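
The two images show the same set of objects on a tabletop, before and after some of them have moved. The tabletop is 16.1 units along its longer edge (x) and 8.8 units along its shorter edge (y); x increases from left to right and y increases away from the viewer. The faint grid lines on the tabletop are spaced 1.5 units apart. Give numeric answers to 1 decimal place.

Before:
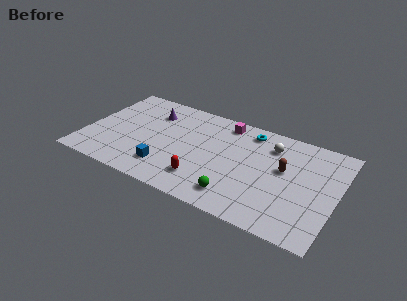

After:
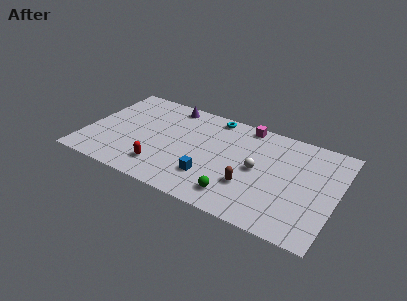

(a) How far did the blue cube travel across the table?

2.8

From (5.5, 2.0) to (8.3, 2.4), the blue cube covered √(2.8² + 0.4²) ≈ 2.8 units.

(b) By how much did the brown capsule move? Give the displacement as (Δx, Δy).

(-1.9, -2.3)

The brown capsule was at about (12.7, 5.1) and moved to about (10.8, 2.8).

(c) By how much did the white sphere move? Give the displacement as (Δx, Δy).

(-0.6, -2.4)

From the two frames, the white sphere sits at roughly (11.7, 6.8) before and (11.1, 4.4) after.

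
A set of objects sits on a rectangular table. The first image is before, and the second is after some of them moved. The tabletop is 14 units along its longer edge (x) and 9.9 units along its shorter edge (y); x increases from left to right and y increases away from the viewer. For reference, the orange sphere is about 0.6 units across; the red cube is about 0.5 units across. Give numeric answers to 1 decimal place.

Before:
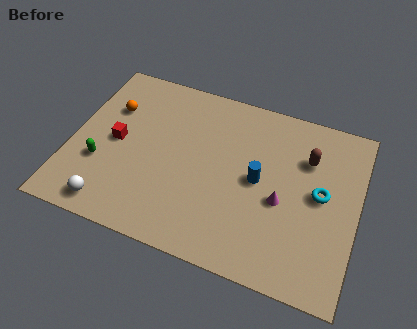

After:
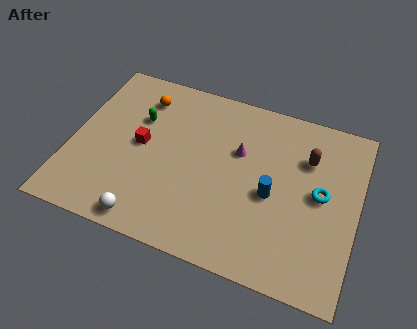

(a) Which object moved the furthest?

the green capsule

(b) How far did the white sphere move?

1.8

From (2.4, 1.2) to (4.2, 1.0), the white sphere covered √(1.8² + 0.2²) ≈ 1.8 units.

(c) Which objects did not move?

the brown capsule and the cyan torus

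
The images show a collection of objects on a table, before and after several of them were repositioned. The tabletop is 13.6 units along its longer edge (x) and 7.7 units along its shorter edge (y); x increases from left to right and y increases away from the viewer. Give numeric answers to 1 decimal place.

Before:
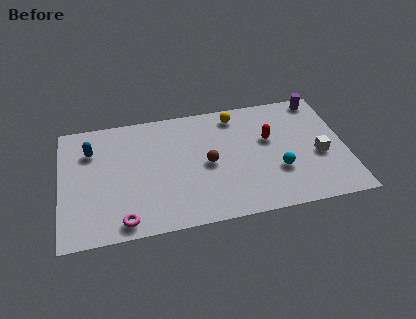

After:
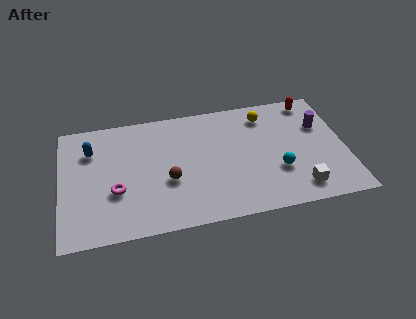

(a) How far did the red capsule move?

3.0

The red capsule moved from about (10.0, 4.7) to (12.2, 6.8), a distance of √(2.2² + 2.1²) ≈ 3.0.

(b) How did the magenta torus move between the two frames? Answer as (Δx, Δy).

(-0.3, 1.9)

From the two frames, the magenta torus sits at roughly (2.9, 0.9) before and (2.6, 2.8) after.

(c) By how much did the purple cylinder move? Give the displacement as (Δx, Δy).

(-0.1, -1.8)

From the two frames, the purple cylinder sits at roughly (12.6, 6.9) before and (12.5, 5.1) after.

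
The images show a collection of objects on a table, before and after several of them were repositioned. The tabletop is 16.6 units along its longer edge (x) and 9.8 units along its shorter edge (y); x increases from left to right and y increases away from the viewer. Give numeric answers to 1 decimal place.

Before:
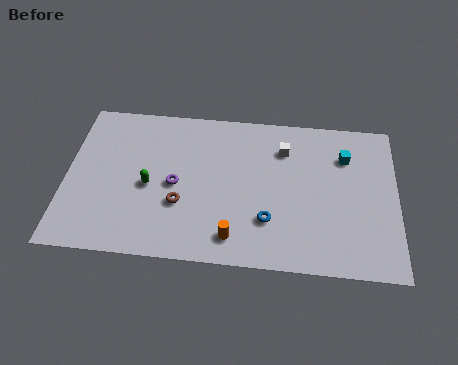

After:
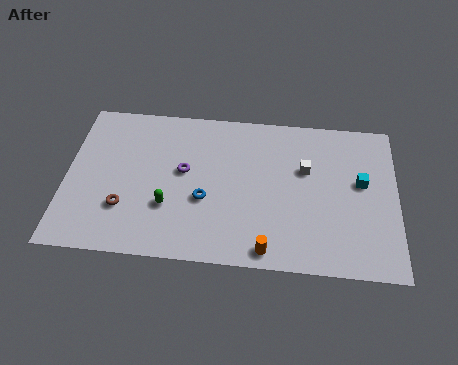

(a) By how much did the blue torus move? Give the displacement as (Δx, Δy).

(-3.2, 1.0)

From the two frames, the blue torus sits at roughly (10.2, 2.8) before and (7.0, 3.8) after.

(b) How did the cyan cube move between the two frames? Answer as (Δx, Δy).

(0.8, -1.6)

From the two frames, the cyan cube sits at roughly (14.0, 7.2) before and (14.8, 5.6) after.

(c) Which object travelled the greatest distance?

the blue torus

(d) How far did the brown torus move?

2.8

The brown torus moved from about (5.8, 3.4) to (3.0, 2.9), a distance of √(2.8² + 0.5²) ≈ 2.8.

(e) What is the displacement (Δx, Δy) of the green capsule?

(1.0, -1.2)

The green capsule was at about (4.2, 4.4) and moved to about (5.2, 3.2).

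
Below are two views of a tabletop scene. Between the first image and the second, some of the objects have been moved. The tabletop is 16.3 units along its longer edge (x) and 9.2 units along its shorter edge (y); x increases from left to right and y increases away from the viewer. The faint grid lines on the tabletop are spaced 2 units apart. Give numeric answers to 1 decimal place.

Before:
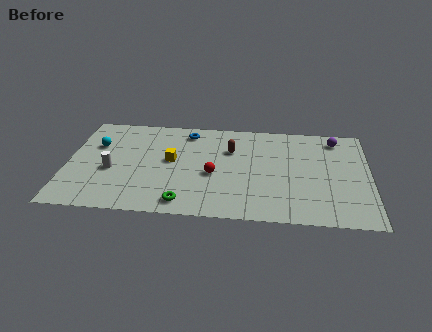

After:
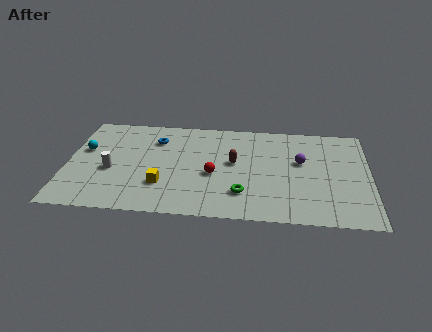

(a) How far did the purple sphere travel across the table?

3.0

From (14.5, 7.8) to (12.6, 5.5), the purple sphere covered √(1.9² + 2.3²) ≈ 3.0 units.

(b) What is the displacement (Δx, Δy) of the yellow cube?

(-0.4, -2.3)

The yellow cube was at about (5.6, 5.0) and moved to about (5.2, 2.7).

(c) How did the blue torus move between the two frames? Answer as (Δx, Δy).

(-1.7, -0.9)

From the two frames, the blue torus sits at roughly (6.4, 7.8) before and (4.7, 6.9) after.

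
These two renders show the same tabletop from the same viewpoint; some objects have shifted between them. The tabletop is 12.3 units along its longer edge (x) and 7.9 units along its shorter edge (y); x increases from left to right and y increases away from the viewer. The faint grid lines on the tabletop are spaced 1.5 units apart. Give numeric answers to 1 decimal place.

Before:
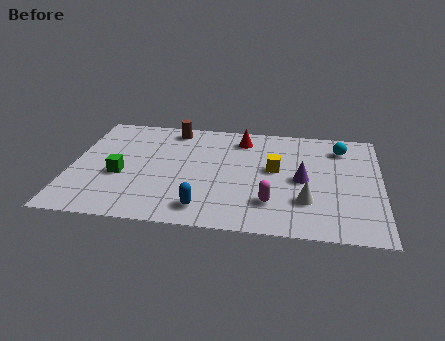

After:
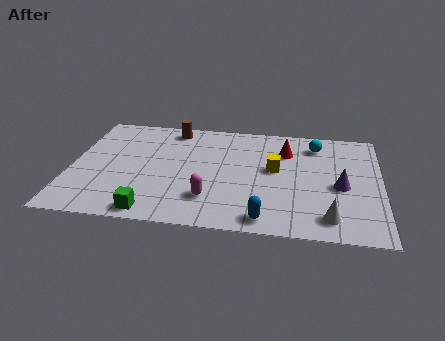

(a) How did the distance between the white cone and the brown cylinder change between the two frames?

+1.3

They were about 7.2 units apart before and 8.5 after — 1.3 units further apart.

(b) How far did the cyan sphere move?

1.0

From (10.7, 6.3) to (9.7, 6.4), the cyan sphere covered √(1.0² + 0.1²) ≈ 1.0 units.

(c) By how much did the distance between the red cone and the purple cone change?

-0.5

They were about 3.7 units apart before and 3.2 after — 0.5 units closer together.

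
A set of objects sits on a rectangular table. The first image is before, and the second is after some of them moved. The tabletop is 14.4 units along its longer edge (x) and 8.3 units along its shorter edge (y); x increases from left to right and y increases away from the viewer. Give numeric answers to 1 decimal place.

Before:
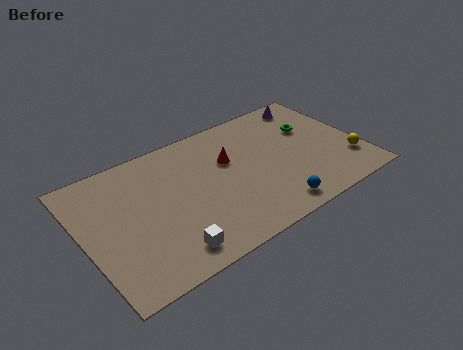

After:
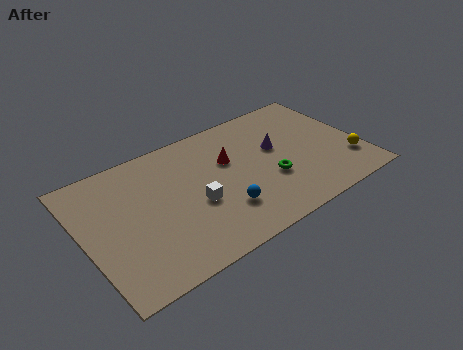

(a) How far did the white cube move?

2.8

From (3.8, 1.3) to (5.6, 3.4), the white cube covered √(1.8² + 2.1²) ≈ 2.8 units.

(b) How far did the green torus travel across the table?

3.6

From (12.2, 5.4) to (9.5, 3.0), the green torus covered √(2.7² + 2.4²) ≈ 3.6 units.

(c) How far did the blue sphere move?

2.7

From (9.2, 1.1) to (6.8, 2.3), the blue sphere covered √(2.4² + 1.2²) ≈ 2.7 units.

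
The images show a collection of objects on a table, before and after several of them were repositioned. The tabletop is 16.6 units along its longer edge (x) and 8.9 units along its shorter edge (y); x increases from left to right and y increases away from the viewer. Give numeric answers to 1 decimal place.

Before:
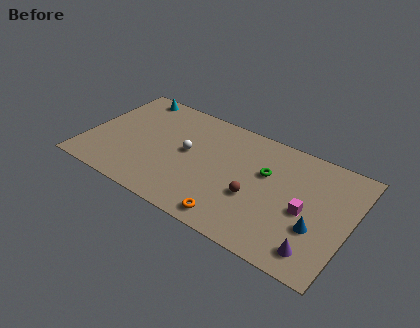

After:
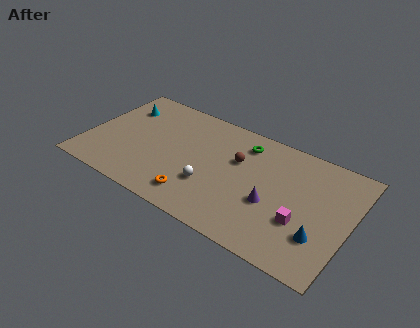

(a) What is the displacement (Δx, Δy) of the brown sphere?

(-1.4, 2.3)

The brown sphere was at about (10.8, 3.4) and moved to about (9.4, 5.7).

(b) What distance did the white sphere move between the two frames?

2.6

The white sphere was near (6.3, 4.8) before and (8.1, 2.9) after, so it travelled √(1.8² + 1.9²) ≈ 2.6 units.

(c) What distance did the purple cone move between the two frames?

3.6

The purple cone moved from about (14.9, 1.5) to (11.9, 3.5), a distance of √(3.0² + 2.0²) ≈ 3.6.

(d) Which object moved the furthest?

the purple cone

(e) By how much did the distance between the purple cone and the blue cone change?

+1.6

The distance was about 1.6 in the first image and 3.2 in the second, so they moved 1.6 units further apart.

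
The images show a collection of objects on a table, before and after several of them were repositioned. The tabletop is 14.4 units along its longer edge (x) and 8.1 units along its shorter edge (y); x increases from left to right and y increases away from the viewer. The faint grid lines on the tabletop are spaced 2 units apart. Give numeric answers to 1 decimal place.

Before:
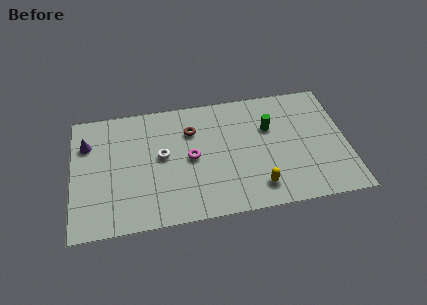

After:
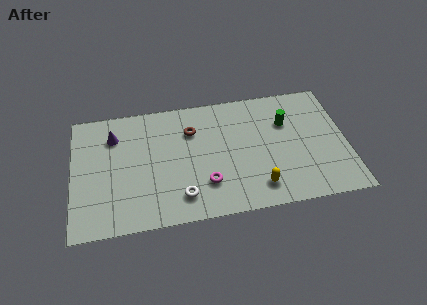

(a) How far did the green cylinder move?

0.9

The green cylinder was near (10.4, 5.3) before and (11.3, 5.5) after, so it travelled √(0.9² + 0.2²) ≈ 0.9 units.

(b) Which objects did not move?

the yellow capsule and the brown torus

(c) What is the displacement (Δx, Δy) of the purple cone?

(1.4, 0.3)

The purple cone was at about (0.8, 5.8) and moved to about (2.2, 6.1).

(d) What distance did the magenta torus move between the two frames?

1.9

From (6.2, 4.0) to (6.9, 2.2), the magenta torus covered √(0.7² + 1.8²) ≈ 1.9 units.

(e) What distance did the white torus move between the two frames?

2.9

From (4.7, 4.4) to (5.6, 1.6), the white torus covered √(0.9² + 2.8²) ≈ 2.9 units.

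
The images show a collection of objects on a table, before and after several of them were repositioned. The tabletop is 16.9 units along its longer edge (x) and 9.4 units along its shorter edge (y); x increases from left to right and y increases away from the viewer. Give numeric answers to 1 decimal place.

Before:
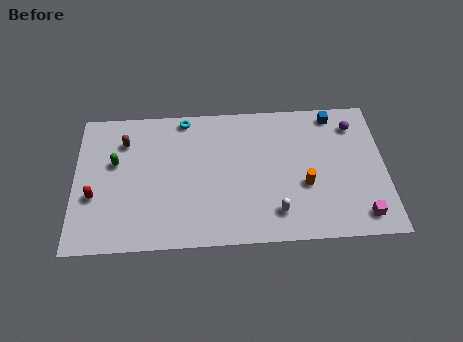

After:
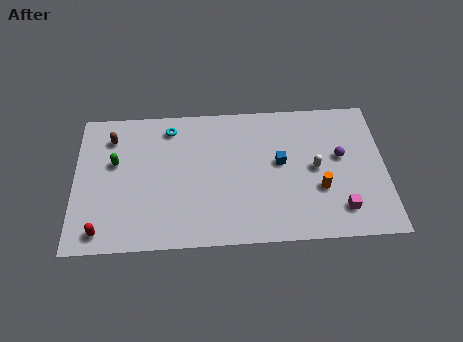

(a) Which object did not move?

the green capsule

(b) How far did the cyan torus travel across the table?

1.0

The cyan torus moved from about (6.0, 8.5) to (5.2, 7.9), a distance of √(0.8² + 0.6²) ≈ 1.0.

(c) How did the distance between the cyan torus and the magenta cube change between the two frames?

-0.9

Before: roughly 11.9 units apart; after: 11.0. That's 0.9 units closer together.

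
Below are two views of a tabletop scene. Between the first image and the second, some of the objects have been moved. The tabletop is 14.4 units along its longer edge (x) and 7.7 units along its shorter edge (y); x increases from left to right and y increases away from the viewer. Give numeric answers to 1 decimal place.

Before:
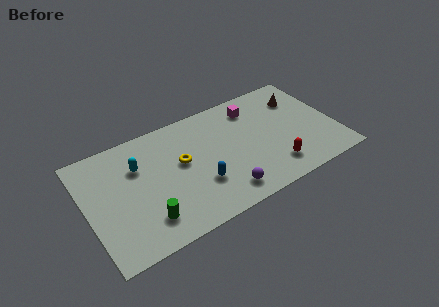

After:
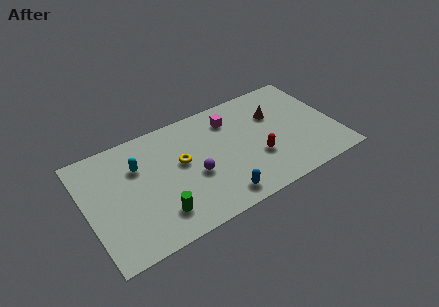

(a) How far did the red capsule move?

1.4

The red capsule moved from about (10.5, 1.6) to (9.7, 2.7), a distance of √(0.8² + 1.1²) ≈ 1.4.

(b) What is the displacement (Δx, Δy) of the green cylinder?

(0.7, 0.0)

From the two frames, the green cylinder sits at roughly (3.1, 1.7) before and (3.8, 1.7) after.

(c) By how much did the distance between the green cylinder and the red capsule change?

-1.4

They were about 7.4 units apart before and 6.0 after — 1.4 units closer together.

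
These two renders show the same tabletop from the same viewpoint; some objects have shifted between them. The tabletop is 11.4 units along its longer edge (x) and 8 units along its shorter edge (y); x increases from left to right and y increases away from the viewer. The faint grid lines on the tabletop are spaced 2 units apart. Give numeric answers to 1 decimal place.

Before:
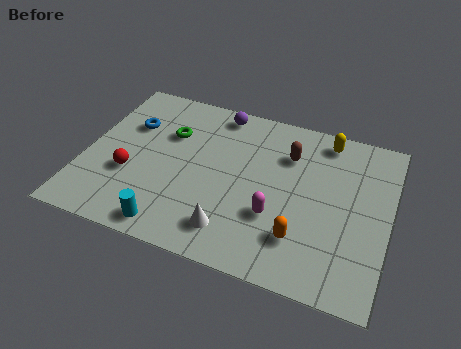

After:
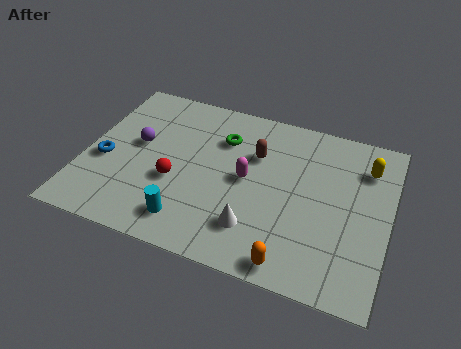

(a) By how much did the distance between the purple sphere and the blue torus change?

-2.0

Before: roughly 3.6 units apart; after: 1.6. That's 2.0 units closer together.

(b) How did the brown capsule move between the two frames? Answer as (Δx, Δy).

(-1.2, -0.4)

From the two frames, the brown capsule sits at roughly (7.5, 5.8) before and (6.3, 5.4) after.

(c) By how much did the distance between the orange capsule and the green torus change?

-0.4

The distance was about 6.3 in the first image and 5.9 in the second, so they moved 0.4 units closer together.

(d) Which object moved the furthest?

the purple sphere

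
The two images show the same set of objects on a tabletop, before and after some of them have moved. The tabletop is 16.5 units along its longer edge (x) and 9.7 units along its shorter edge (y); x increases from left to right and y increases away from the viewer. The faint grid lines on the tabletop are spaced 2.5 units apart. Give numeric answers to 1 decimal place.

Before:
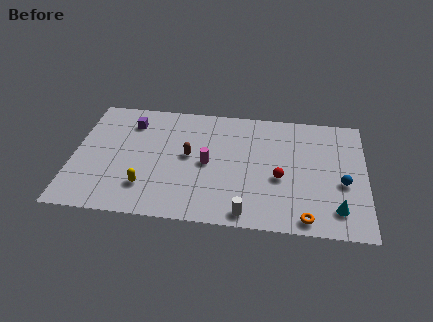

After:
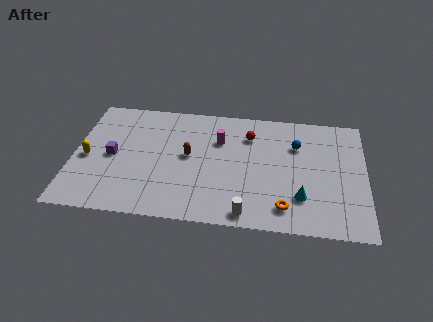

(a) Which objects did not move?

the white cylinder and the brown capsule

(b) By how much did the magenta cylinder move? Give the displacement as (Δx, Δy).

(0.6, 2.0)

From the two frames, the magenta cylinder sits at roughly (7.6, 4.7) before and (8.2, 6.7) after.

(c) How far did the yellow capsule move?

3.9

The yellow capsule was near (4.2, 2.4) before and (0.8, 4.4) after, so it travelled √(3.4² + 2.0²) ≈ 3.9 units.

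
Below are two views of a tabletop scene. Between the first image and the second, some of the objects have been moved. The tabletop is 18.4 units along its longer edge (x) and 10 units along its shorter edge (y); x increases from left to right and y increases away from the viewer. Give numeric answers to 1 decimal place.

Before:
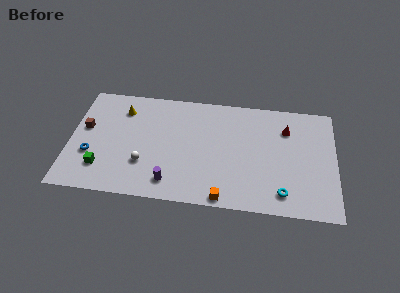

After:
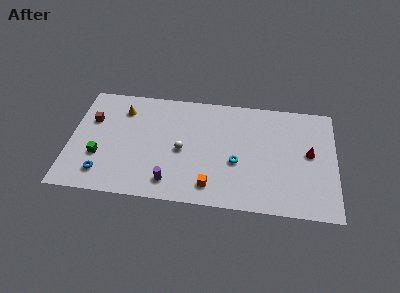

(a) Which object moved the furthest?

the cyan torus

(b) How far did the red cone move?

2.6

From (15.0, 7.4) to (16.6, 5.4), the red cone covered √(1.6² + 2.0²) ≈ 2.6 units.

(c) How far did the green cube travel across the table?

1.0

The green cube moved from about (2.3, 2.4) to (2.1, 3.4), a distance of √(0.2² + 1.0²) ≈ 1.0.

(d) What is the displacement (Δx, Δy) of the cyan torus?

(-3.2, 2.3)

The cyan torus was at about (14.8, 1.7) and moved to about (11.6, 4.0).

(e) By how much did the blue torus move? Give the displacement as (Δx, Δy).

(0.9, -1.6)

The blue torus was at about (1.5, 3.5) and moved to about (2.4, 1.9).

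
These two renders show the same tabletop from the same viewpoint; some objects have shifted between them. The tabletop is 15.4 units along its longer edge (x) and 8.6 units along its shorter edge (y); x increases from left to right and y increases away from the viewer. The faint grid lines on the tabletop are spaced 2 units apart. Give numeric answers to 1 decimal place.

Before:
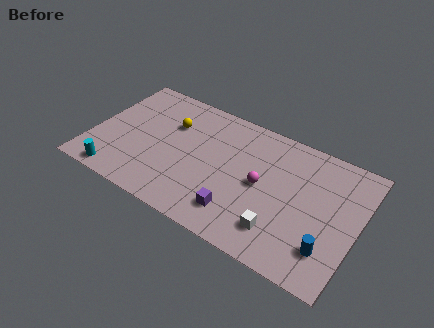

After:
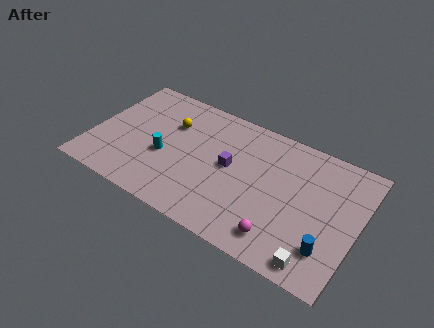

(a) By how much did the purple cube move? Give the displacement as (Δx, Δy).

(-0.9, 2.8)

From the two frames, the purple cube sits at roughly (8.9, 1.8) before and (8.0, 4.6) after.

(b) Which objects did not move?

the yellow sphere and the blue cylinder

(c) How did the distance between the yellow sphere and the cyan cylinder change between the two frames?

-3.1

Before: roughly 5.5 units apart; after: 2.4. That's 3.1 units closer together.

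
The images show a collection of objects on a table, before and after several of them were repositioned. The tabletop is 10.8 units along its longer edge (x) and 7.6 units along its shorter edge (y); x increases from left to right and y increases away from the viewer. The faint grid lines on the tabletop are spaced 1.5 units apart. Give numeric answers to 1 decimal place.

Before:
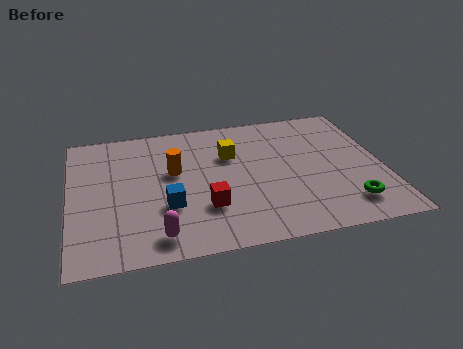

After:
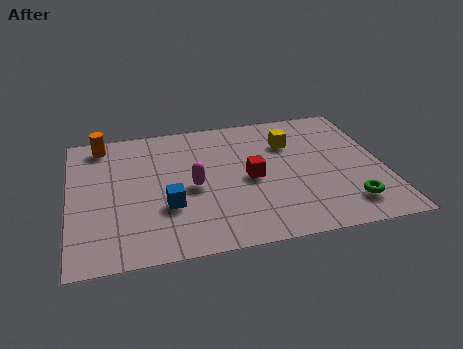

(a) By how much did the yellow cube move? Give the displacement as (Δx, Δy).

(2.1, 0.3)

From the two frames, the yellow cube sits at roughly (5.6, 5.1) before and (7.7, 5.4) after.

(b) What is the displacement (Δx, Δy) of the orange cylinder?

(-2.4, 2.1)

From the two frames, the orange cylinder sits at roughly (3.6, 4.5) before and (1.2, 6.6) after.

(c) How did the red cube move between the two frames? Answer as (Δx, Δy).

(1.6, 1.3)

From the two frames, the red cube sits at roughly (4.6, 2.3) before and (6.2, 3.6) after.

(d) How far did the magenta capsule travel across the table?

2.7

The magenta capsule was near (2.9, 1.1) before and (4.2, 3.5) after, so it travelled √(1.3² + 2.4²) ≈ 2.7 units.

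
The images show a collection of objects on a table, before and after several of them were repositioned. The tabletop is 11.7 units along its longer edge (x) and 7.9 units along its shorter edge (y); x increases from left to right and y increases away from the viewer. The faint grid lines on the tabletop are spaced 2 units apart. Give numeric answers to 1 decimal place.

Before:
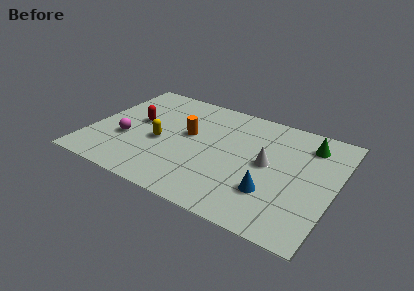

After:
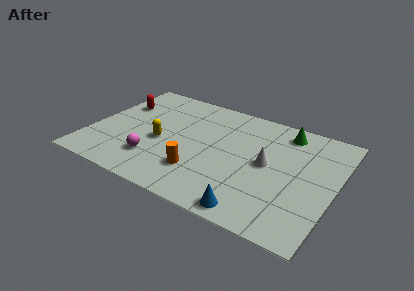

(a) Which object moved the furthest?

the orange cylinder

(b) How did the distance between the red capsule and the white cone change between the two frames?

+1.2

The distance was about 6.4 in the first image and 7.6 in the second, so they moved 1.2 units further apart.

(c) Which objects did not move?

the yellow capsule and the white cone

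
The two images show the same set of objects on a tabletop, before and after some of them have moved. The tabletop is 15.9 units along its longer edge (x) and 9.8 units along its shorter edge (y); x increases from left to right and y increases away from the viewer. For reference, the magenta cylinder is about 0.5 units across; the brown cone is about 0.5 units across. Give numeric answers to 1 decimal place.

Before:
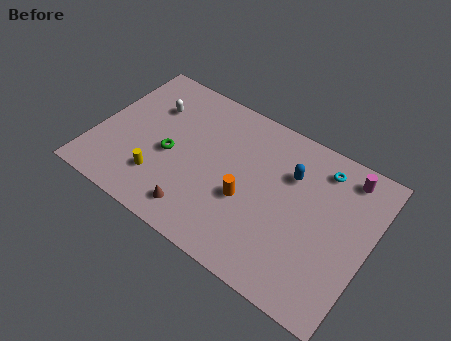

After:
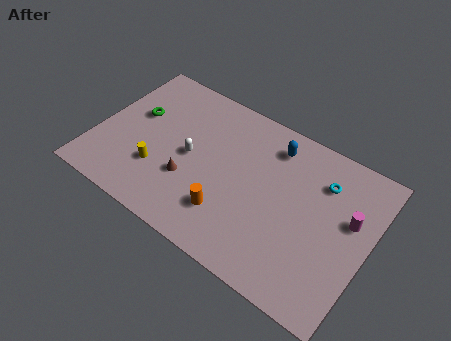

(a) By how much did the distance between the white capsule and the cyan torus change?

-2.2

The distance was about 10.0 in the first image and 7.8 in the second, so they moved 2.2 units closer together.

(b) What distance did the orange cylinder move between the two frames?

1.6

The orange cylinder was near (9.0, 3.9) before and (8.2, 2.5) after, so it travelled √(0.8² + 1.4²) ≈ 1.6 units.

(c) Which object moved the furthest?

the white capsule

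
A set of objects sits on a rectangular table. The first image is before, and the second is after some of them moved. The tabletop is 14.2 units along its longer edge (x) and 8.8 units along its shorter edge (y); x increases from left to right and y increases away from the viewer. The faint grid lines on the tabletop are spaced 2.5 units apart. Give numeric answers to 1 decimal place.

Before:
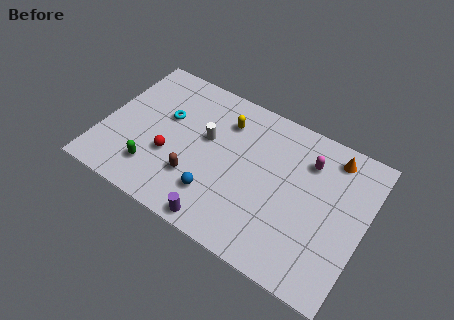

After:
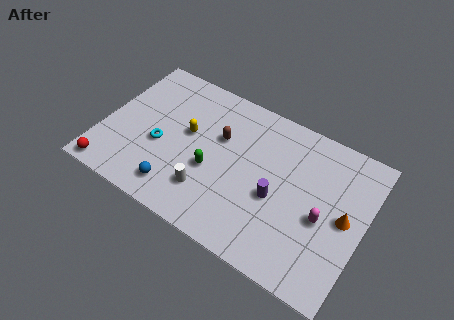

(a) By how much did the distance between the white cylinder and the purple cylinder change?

-0.8

Before: roughly 4.6 units apart; after: 3.8. That's 0.8 units closer together.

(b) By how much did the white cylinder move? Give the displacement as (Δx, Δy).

(0.6, -3.0)

The white cylinder started near (5.5, 5.2) and ended near (6.1, 2.2).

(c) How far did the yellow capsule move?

2.5

From (6.3, 6.7) to (4.5, 5.0), the yellow capsule covered √(1.8² + 1.7²) ≈ 2.5 units.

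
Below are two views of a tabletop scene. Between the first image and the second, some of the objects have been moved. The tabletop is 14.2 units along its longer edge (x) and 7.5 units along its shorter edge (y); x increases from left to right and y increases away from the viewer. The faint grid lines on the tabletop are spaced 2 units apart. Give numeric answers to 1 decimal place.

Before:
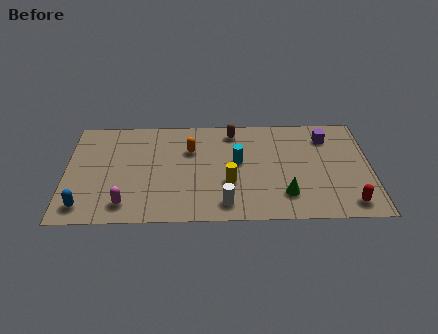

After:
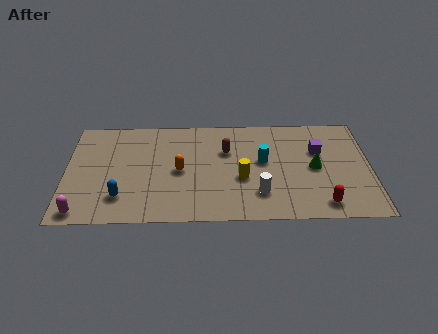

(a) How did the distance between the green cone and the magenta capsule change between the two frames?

+3.8

They were about 7.4 units apart before and 11.2 after — 3.8 units further apart.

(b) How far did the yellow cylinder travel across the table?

0.7

The yellow cylinder was near (7.6, 2.7) before and (8.2, 3.0) after, so it travelled √(0.6² + 0.3²) ≈ 0.7 units.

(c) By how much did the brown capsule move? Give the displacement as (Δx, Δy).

(-0.3, -1.4)

The brown capsule started near (7.8, 6.4) and ended near (7.5, 5.0).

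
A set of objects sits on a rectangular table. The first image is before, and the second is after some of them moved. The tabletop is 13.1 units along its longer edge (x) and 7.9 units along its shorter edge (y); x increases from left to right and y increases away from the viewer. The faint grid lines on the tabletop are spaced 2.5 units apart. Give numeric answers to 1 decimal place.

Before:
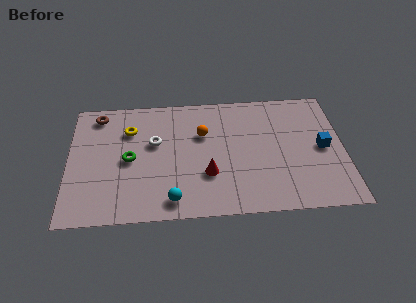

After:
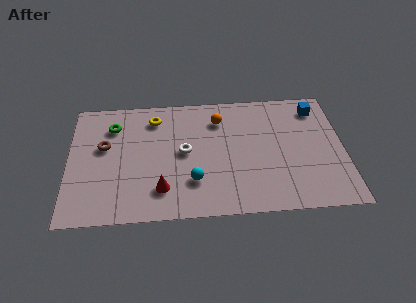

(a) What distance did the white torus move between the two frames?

1.6

The white torus moved from about (4.1, 4.8) to (5.5, 4.1), a distance of √(1.4² + 0.7²) ≈ 1.6.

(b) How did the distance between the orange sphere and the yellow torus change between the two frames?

-0.4

They were about 3.5 units apart before and 3.1 after — 0.4 units closer together.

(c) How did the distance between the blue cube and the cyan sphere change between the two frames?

-0.3

They were about 7.7 units apart before and 7.4 after — 0.3 units closer together.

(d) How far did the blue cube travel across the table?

2.6

The blue cube moved from about (12.1, 3.9) to (11.9, 6.5), a distance of √(0.2² + 2.6²) ≈ 2.6.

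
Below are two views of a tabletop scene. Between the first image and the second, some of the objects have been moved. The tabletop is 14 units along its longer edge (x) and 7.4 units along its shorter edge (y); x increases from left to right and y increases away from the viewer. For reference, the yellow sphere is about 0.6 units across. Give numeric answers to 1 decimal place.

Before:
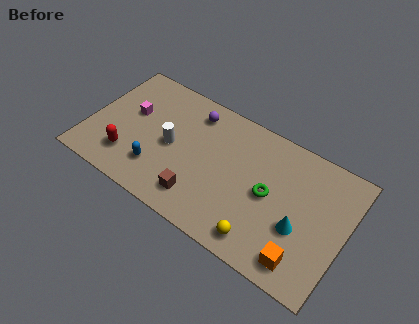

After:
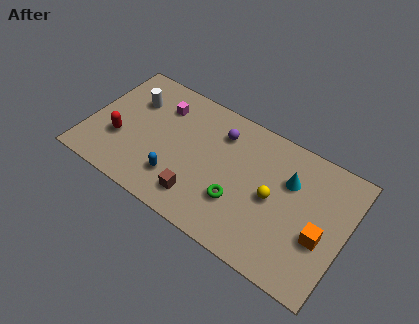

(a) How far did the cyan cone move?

2.4

The cyan cone moved from about (11.7, 2.8) to (10.8, 5.0), a distance of √(0.9² + 2.2²) ≈ 2.4.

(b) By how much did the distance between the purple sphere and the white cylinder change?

+2.2

The distance was about 2.6 in the first image and 4.8 in the second, so they moved 2.2 units further apart.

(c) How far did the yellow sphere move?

2.5

From (9.9, 1.1) to (10.1, 3.6), the yellow sphere covered √(0.2² + 2.5²) ≈ 2.5 units.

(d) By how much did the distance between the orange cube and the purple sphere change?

-1.9

The distance was about 8.4 in the first image and 6.5 in the second, so they moved 1.9 units closer together.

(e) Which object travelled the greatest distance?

the white cylinder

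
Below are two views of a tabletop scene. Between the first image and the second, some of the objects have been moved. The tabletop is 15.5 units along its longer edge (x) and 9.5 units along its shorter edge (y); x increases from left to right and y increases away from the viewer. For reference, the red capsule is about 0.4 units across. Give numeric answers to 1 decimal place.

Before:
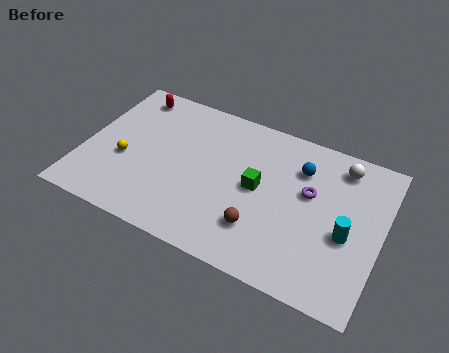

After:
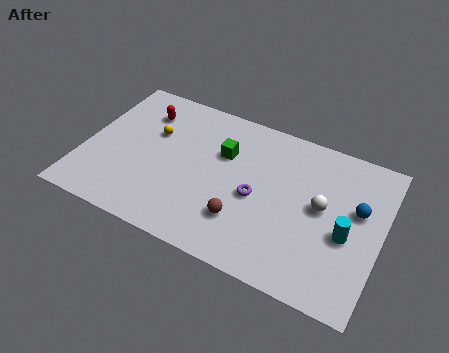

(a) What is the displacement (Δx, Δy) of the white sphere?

(-0.7, -2.9)

The white sphere was at about (13.1, 8.0) and moved to about (12.4, 5.1).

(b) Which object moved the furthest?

the blue sphere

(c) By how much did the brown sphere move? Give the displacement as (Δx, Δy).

(-0.9, 0.1)

The brown sphere was at about (9.5, 2.5) and moved to about (8.6, 2.6).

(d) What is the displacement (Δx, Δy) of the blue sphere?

(3.1, -1.3)

The blue sphere started near (11.1, 7.0) and ended near (14.2, 5.7).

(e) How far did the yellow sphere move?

2.6

From (2.2, 3.8) to (3.4, 6.1), the yellow sphere covered √(1.2² + 2.3²) ≈ 2.6 units.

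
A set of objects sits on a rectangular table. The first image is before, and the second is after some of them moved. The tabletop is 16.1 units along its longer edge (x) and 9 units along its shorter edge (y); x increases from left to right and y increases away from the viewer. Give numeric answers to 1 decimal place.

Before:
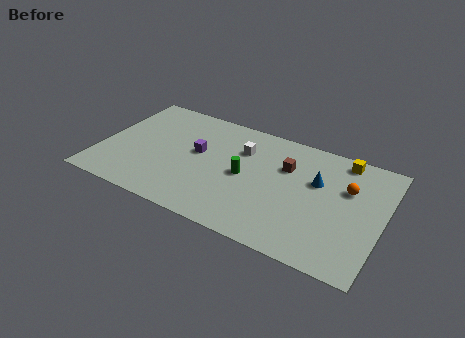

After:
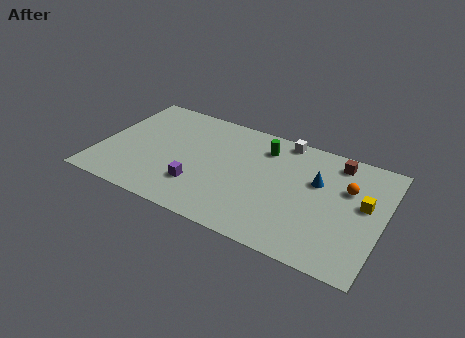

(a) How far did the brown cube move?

3.1

The brown cube moved from about (10.5, 6.1) to (13.2, 7.7), a distance of √(2.7² + 1.6²) ≈ 3.1.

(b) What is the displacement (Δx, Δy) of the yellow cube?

(1.5, -2.9)

From the two frames, the yellow cube sits at roughly (13.5, 8.0) before and (15.0, 5.1) after.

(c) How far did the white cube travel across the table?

2.8

The white cube moved from about (7.9, 6.4) to (10.1, 8.2), a distance of √(2.2² + 1.8²) ≈ 2.8.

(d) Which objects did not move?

the blue cone and the orange sphere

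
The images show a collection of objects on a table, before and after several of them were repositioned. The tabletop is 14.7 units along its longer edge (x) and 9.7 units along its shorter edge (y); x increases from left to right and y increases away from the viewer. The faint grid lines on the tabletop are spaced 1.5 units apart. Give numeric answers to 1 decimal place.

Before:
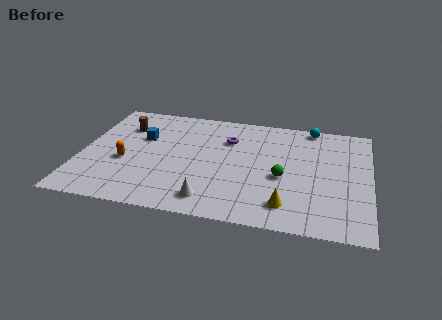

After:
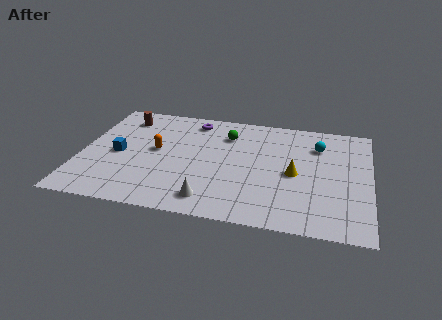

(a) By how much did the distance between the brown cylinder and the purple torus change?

-1.8

They were about 5.4 units apart before and 3.6 after — 1.8 units closer together.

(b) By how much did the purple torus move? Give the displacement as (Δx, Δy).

(-1.9, 1.4)

From the two frames, the purple torus sits at roughly (7.4, 6.9) before and (5.5, 8.3) after.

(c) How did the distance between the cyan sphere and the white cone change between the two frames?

-1.1

The distance was about 8.8 in the first image and 7.7 in the second, so they moved 1.1 units closer together.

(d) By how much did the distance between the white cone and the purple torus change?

+1.5

The distance was about 5.4 in the first image and 6.9 in the second, so they moved 1.5 units further apart.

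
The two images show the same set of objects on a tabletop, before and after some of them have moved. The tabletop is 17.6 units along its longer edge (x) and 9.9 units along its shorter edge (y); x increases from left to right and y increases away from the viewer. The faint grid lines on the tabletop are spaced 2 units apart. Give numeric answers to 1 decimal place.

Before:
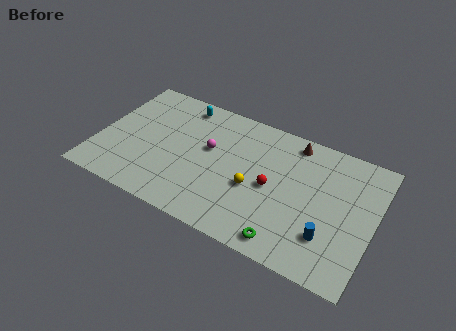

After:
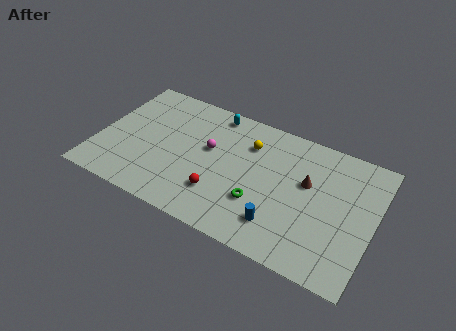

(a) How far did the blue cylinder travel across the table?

3.0

From (15.0, 2.7) to (12.0, 2.2), the blue cylinder covered √(3.0² + 0.5²) ≈ 3.0 units.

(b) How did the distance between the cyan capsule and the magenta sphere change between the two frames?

-0.6

They were about 3.6 units apart before and 3.0 after — 0.6 units closer together.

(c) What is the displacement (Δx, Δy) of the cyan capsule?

(2.1, 0.2)

The cyan capsule was at about (4.8, 8.6) and moved to about (6.9, 8.8).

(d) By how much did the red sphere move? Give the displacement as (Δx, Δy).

(-3.1, -2.0)

The red sphere started near (11.2, 4.7) and ended near (8.1, 2.7).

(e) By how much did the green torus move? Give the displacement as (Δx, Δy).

(-2.0, 2.0)

The green torus started near (12.6, 1.2) and ended near (10.6, 3.2).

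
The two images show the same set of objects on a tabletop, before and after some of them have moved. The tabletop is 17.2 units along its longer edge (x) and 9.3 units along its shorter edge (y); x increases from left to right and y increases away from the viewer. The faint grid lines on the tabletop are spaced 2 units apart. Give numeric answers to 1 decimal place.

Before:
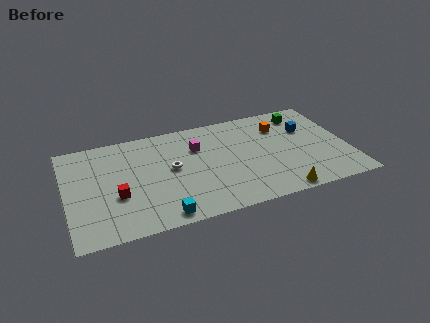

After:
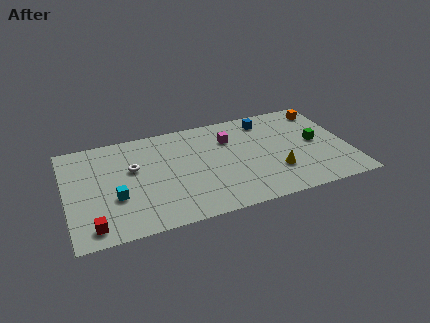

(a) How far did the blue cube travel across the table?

2.9

From (14.9, 6.2) to (12.5, 7.8), the blue cube covered √(2.4² + 1.6²) ≈ 2.9 units.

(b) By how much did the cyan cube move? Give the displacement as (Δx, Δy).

(-2.6, 2.4)

The cyan cube started near (5.5, 1.0) and ended near (2.9, 3.4).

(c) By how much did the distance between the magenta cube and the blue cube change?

-4.2

They were about 6.8 units apart before and 2.6 after — 4.2 units closer together.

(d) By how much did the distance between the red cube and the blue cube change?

+0.7

They were about 12.2 units apart before and 12.9 after — 0.7 units further apart.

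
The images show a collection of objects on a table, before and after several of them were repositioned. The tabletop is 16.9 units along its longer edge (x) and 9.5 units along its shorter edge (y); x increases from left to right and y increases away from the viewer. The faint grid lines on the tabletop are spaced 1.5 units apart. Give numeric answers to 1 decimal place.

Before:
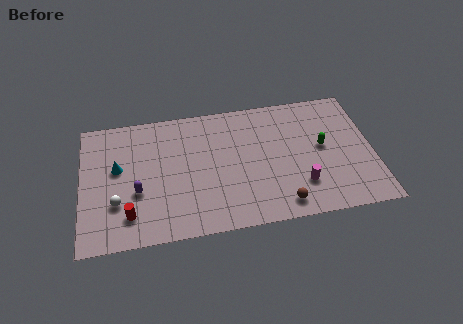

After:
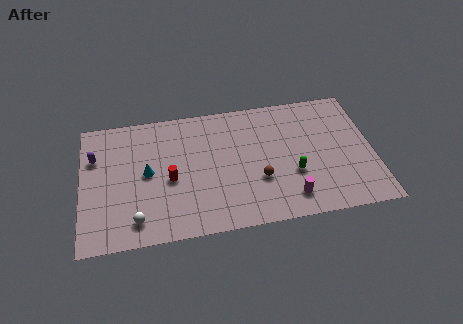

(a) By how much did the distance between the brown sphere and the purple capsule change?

+1.4

Before: roughly 8.5 units apart; after: 9.9. That's 1.4 units further apart.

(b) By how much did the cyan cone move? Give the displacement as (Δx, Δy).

(1.7, -0.6)

The cyan cone was at about (2.1, 5.5) and moved to about (3.8, 4.9).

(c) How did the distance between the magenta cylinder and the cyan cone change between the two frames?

-2.2

The distance was about 10.9 in the first image and 8.7 in the second, so they moved 2.2 units closer together.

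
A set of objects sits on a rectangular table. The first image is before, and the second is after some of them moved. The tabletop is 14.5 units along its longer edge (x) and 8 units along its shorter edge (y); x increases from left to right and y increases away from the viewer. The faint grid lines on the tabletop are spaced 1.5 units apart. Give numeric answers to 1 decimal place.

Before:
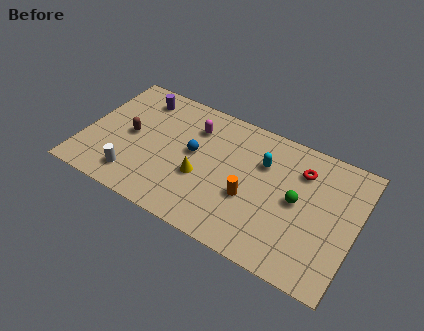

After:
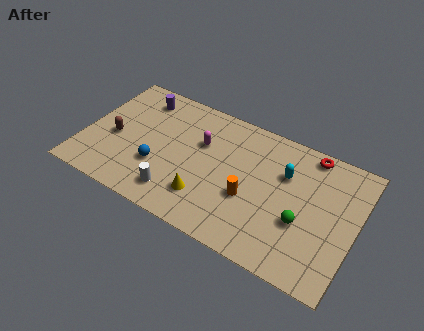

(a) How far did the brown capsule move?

0.9

From (2.4, 4.0) to (1.6, 3.5), the brown capsule covered √(0.8² + 0.5²) ≈ 0.9 units.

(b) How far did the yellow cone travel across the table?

1.2

The yellow cone was near (6.4, 3.1) before and (6.8, 2.0) after, so it travelled √(0.4² + 1.1²) ≈ 1.2 units.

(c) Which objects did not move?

the orange cylinder and the purple cylinder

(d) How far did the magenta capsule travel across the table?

0.9

The magenta capsule was near (5.6, 6.0) before and (6.1, 5.2) after, so it travelled √(0.5² + 0.8²) ≈ 0.9 units.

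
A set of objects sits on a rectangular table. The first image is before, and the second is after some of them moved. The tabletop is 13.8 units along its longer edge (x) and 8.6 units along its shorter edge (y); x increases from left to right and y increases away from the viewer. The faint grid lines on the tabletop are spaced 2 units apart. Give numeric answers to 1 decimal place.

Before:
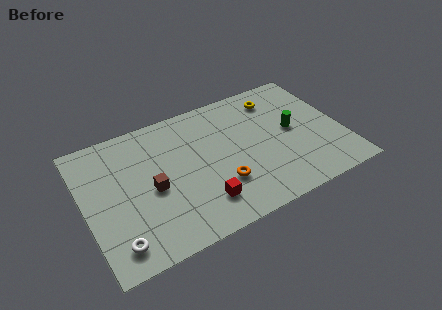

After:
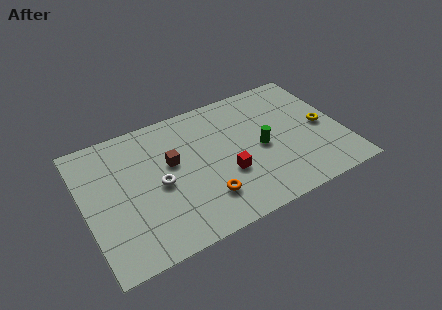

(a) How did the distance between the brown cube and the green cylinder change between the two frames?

-2.9

Before: roughly 7.7 units apart; after: 4.8. That's 2.9 units closer together.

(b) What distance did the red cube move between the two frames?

1.9

The red cube was near (5.9, 1.9) before and (7.4, 3.1) after, so it travelled √(1.5² + 1.2²) ≈ 1.9 units.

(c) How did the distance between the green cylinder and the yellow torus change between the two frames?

+0.9

The distance was about 2.5 in the first image and 3.4 in the second, so they moved 0.9 units further apart.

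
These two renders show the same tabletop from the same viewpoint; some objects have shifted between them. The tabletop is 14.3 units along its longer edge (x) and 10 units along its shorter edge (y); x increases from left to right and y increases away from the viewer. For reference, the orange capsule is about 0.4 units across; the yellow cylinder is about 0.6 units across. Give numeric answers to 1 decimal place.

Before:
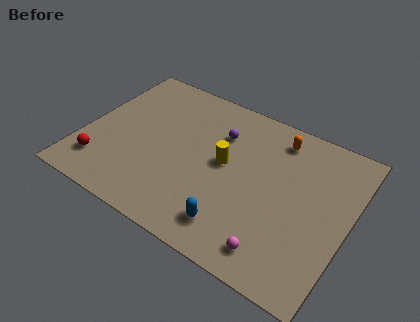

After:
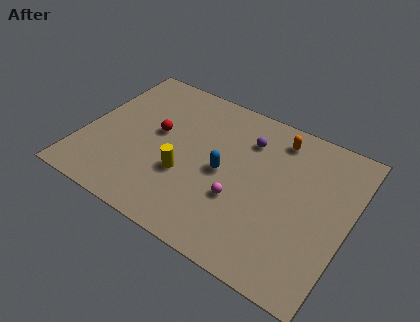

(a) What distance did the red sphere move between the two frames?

4.3

The red sphere was near (1.3, 2.1) before and (3.8, 5.6) after, so it travelled √(2.5² + 3.5²) ≈ 4.3 units.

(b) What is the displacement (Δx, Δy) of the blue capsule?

(-1.1, 3.0)

The blue capsule started near (8.7, 1.8) and ended near (7.6, 4.8).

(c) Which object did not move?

the orange capsule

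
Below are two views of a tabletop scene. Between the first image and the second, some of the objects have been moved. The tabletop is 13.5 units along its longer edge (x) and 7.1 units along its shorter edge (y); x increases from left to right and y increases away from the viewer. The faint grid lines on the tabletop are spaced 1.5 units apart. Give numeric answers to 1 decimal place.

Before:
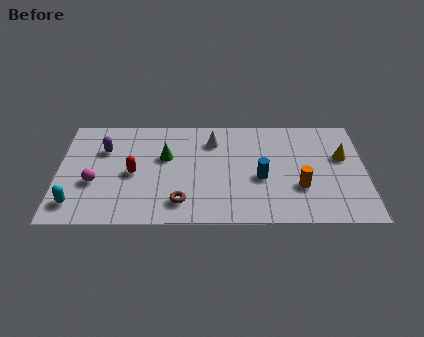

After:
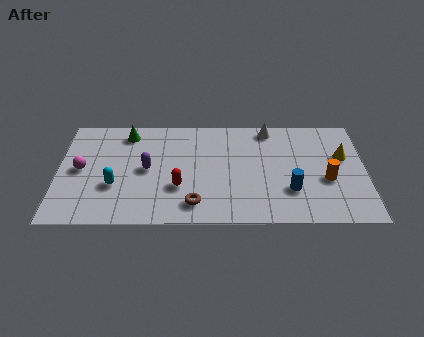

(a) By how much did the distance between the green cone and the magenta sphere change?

-0.4

They were about 3.5 units apart before and 3.1 after — 0.4 units closer together.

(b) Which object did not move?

the yellow cone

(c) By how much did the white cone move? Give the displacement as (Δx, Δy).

(2.5, 0.8)

From the two frames, the white cone sits at roughly (6.8, 5.5) before and (9.3, 6.3) after.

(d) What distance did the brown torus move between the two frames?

0.6

The brown torus moved from about (5.4, 1.4) to (6.0, 1.3), a distance of √(0.6² + 0.1²) ≈ 0.6.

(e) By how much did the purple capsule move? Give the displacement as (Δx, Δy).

(1.9, -1.3)

The purple capsule was at about (2.0, 4.9) and moved to about (3.9, 3.6).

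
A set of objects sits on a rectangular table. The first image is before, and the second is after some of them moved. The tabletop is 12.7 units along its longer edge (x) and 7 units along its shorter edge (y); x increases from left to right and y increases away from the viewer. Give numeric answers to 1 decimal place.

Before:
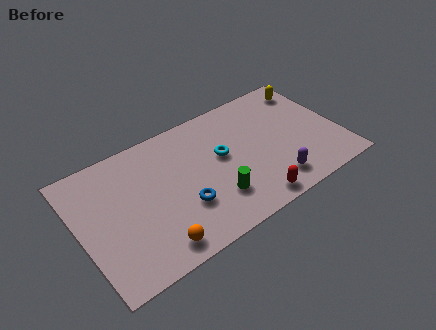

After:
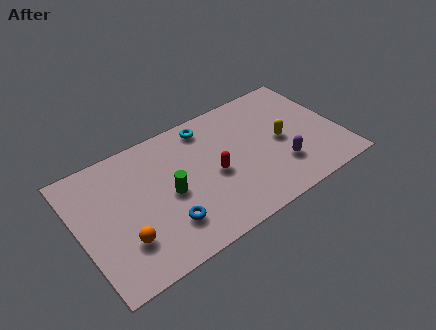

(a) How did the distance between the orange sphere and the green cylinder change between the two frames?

-0.5

Before: roughly 3.2 units apart; after: 2.7. That's 0.5 units closer together.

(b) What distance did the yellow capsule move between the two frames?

3.1

The yellow capsule was near (11.8, 5.8) before and (9.9, 3.4) after, so it travelled √(1.9² + 2.4²) ≈ 3.1 units.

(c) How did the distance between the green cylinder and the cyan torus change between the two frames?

+1.3

The distance was about 2.2 in the first image and 3.5 in the second, so they moved 1.3 units further apart.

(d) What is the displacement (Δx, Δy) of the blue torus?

(-0.9, -0.5)

From the two frames, the blue torus sits at roughly (4.8, 2.3) before and (3.9, 1.8) after.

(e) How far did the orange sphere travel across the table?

1.6

From (3.2, 1.0) to (1.9, 2.0), the orange sphere covered √(1.3² + 1.0²) ≈ 1.6 units.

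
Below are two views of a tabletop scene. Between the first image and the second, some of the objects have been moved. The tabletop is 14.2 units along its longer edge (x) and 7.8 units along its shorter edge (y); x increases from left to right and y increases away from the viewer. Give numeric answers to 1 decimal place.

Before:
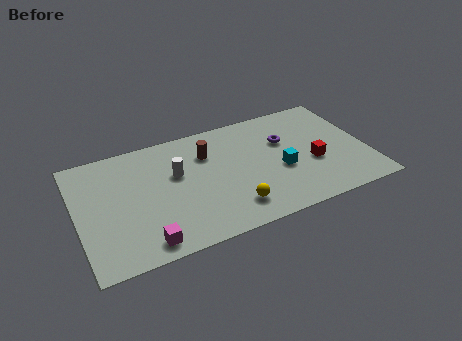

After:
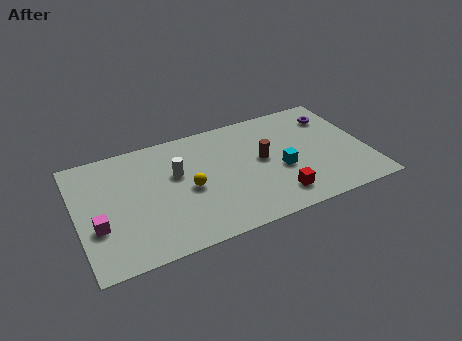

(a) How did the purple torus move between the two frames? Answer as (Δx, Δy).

(2.6, 0.9)

From the two frames, the purple torus sits at roughly (10.3, 5.1) before and (12.9, 6.0) after.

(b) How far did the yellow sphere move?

2.8

From (7.3, 1.6) to (5.4, 3.6), the yellow sphere covered √(1.9² + 2.0²) ≈ 2.8 units.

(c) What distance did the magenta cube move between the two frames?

2.8

From (3.0, 1.0) to (0.9, 2.8), the magenta cube covered √(2.1² + 1.8²) ≈ 2.8 units.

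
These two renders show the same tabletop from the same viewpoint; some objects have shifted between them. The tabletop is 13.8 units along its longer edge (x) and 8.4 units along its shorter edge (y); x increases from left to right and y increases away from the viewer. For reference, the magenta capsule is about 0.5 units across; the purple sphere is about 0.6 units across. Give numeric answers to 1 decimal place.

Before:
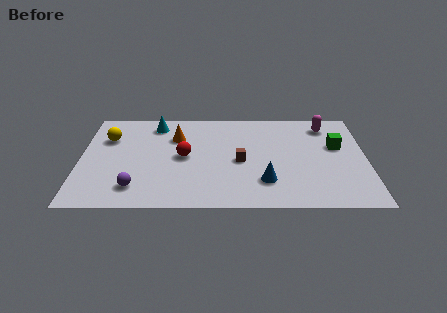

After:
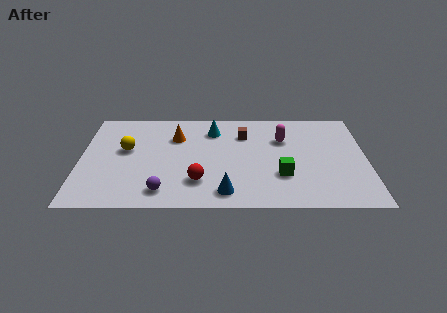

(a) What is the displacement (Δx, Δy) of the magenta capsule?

(-2.1, -1.2)

The magenta capsule started near (11.9, 7.0) and ended near (9.8, 5.8).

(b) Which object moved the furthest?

the green cube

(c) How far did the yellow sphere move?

1.3

The yellow sphere moved from about (1.3, 5.9) to (2.2, 4.9), a distance of √(0.9² + 1.0²) ≈ 1.3.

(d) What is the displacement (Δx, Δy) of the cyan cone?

(2.8, -0.5)

The cyan cone was at about (3.6, 7.1) and moved to about (6.4, 6.6).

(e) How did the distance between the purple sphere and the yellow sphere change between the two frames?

-0.5

The distance was about 4.4 in the first image and 3.9 in the second, so they moved 0.5 units closer together.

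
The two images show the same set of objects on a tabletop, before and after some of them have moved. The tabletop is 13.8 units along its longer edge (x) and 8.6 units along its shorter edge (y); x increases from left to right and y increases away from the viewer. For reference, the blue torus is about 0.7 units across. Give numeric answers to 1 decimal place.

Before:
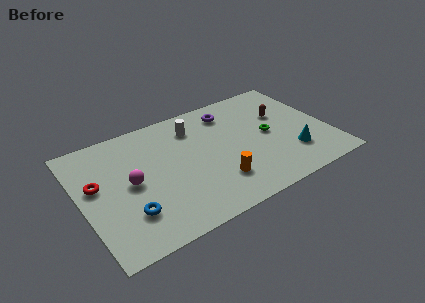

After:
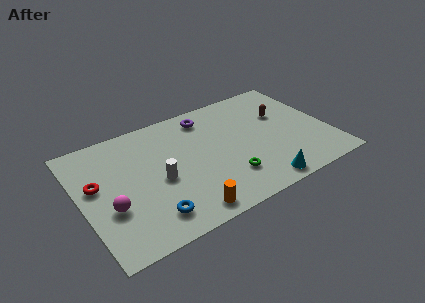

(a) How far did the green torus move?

3.4

The green torus moved from about (10.5, 4.3) to (7.8, 2.2), a distance of √(2.7² + 2.1²) ≈ 3.4.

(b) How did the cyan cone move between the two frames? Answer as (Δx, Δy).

(-2.1, -1.4)

The cyan cone started near (11.5, 2.3) and ended near (9.4, 0.9).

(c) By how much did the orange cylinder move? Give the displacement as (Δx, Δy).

(-2.0, -1.2)

From the two frames, the orange cylinder sits at roughly (7.2, 2.2) before and (5.2, 1.0) after.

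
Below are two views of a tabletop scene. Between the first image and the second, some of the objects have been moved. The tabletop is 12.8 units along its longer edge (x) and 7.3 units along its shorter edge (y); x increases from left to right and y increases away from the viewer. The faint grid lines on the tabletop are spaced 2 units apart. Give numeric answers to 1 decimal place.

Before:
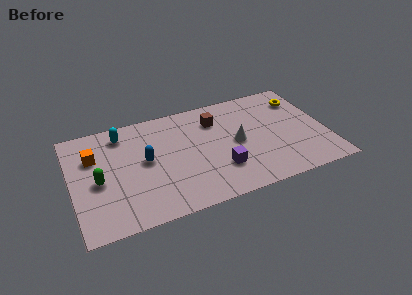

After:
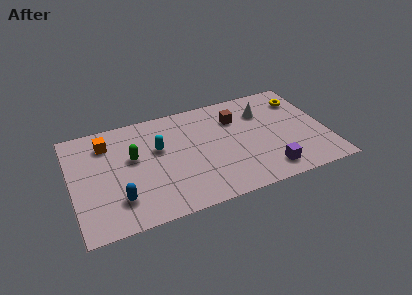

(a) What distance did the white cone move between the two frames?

2.3

The white cone moved from about (8.3, 3.6) to (9.8, 5.3), a distance of √(1.5² + 1.7²) ≈ 2.3.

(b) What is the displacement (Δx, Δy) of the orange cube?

(0.7, 0.7)

The orange cube was at about (1.2, 5.0) and moved to about (1.9, 5.7).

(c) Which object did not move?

the yellow torus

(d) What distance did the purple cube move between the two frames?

2.5

The purple cube moved from about (7.3, 2.1) to (9.6, 1.2), a distance of √(2.3² + 0.9²) ≈ 2.5.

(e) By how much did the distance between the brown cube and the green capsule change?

-1.1

Before: roughly 6.5 units apart; after: 5.4. That's 1.1 units closer together.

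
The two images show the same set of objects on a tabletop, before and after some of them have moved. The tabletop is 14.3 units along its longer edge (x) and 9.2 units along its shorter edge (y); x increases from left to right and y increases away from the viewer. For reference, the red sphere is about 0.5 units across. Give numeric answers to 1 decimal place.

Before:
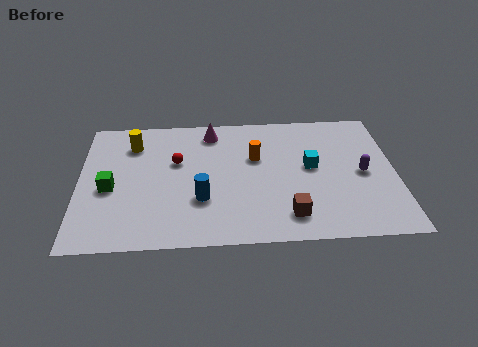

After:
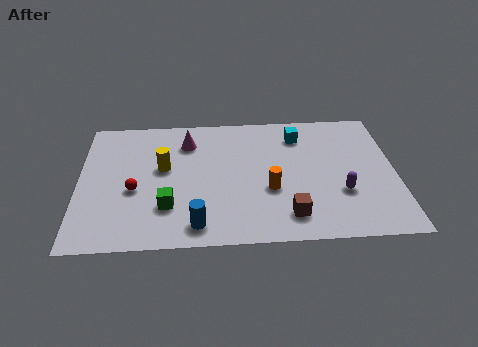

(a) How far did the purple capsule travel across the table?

1.6

The purple capsule was near (12.8, 4.4) before and (11.8, 3.1) after, so it travelled √(1.0² + 1.3²) ≈ 1.6 units.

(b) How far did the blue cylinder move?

1.7

The blue cylinder was near (5.5, 3.0) before and (5.3, 1.3) after, so it travelled √(0.2² + 1.7²) ≈ 1.7 units.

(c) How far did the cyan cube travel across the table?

2.4

The cyan cube moved from about (10.5, 5.0) to (10.0, 7.3), a distance of √(0.5² + 2.3²) ≈ 2.4.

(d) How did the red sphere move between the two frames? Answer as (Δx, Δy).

(-1.9, -1.9)

The red sphere started near (4.4, 5.7) and ended near (2.5, 3.8).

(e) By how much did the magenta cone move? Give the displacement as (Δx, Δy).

(-1.1, -0.7)

The magenta cone started near (6.0, 7.8) and ended near (4.9, 7.1).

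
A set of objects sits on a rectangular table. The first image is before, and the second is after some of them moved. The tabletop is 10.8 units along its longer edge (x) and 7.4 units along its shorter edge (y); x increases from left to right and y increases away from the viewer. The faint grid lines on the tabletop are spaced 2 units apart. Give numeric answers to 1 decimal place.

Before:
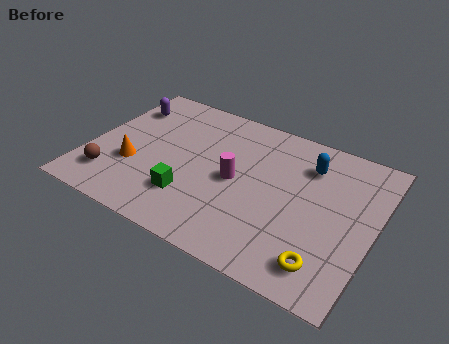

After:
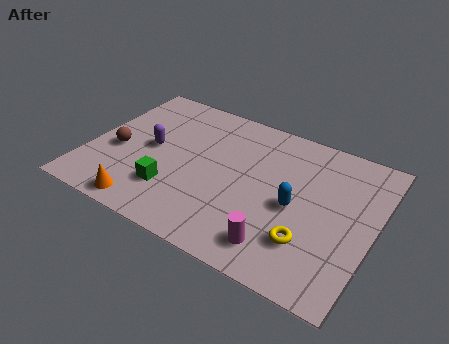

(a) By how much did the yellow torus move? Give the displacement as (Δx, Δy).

(-0.7, 0.7)

The yellow torus was at about (9.3, 1.3) and moved to about (8.6, 2.0).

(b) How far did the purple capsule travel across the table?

2.3

From (0.9, 5.6) to (2.3, 3.8), the purple capsule covered √(1.4² + 1.8²) ≈ 2.3 units.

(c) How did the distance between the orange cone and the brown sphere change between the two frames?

+1.5

The distance was about 1.2 in the first image and 2.7 in the second, so they moved 1.5 units further apart.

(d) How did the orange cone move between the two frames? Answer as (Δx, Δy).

(0.8, -1.8)

The orange cone started near (1.8, 2.6) and ended near (2.6, 0.8).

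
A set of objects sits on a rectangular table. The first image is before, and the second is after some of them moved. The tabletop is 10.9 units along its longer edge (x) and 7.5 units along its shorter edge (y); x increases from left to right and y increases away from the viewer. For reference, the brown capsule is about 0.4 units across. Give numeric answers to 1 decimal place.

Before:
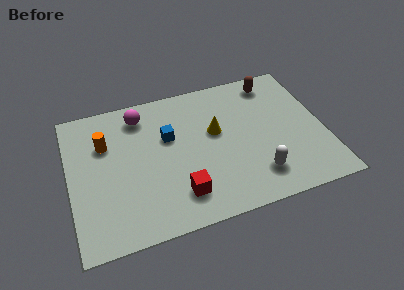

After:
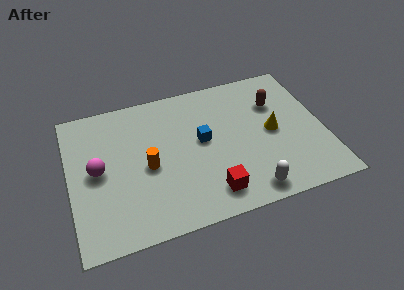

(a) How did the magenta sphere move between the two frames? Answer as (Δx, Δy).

(-2.0, -2.4)

The magenta sphere was at about (3.2, 6.2) and moved to about (1.2, 3.8).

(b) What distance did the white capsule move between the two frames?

0.8

The white capsule was near (7.8, 1.6) before and (7.4, 0.9) after, so it travelled √(0.4² + 0.7²) ≈ 0.8 units.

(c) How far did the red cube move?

1.3

The red cube moved from about (4.5, 1.6) to (5.8, 1.3), a distance of √(1.3² + 0.3²) ≈ 1.3.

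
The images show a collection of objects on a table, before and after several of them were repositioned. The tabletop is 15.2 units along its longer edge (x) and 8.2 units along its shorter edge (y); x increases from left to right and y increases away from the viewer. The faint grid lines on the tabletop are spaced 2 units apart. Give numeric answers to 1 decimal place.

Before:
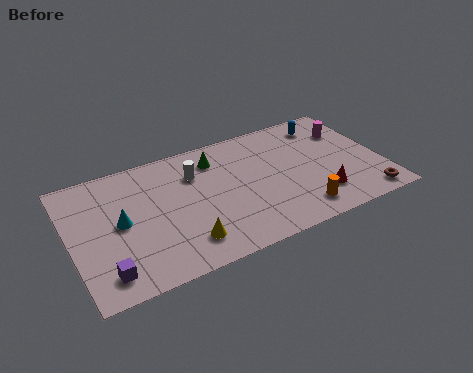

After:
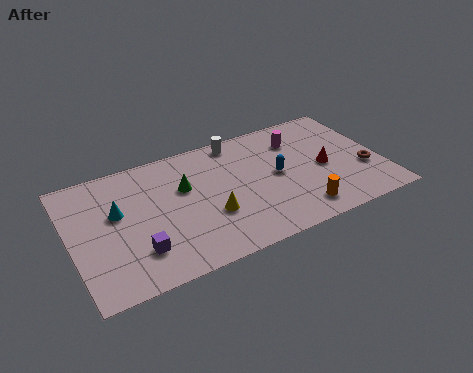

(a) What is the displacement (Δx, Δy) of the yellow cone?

(1.4, 1.2)

From the two frames, the yellow cone sits at roughly (5.2, 1.7) before and (6.6, 2.9) after.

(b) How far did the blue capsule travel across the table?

3.8

The blue capsule was near (12.9, 6.8) before and (10.1, 4.2) after, so it travelled √(2.8² + 2.6²) ≈ 3.8 units.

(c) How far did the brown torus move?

1.9

From (14.1, 1.0) to (14.3, 2.9), the brown torus covered √(0.2² + 1.9²) ≈ 1.9 units.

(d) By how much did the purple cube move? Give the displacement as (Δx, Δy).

(1.6, 0.7)

The purple cube was at about (1.4, 1.4) and moved to about (3.0, 2.1).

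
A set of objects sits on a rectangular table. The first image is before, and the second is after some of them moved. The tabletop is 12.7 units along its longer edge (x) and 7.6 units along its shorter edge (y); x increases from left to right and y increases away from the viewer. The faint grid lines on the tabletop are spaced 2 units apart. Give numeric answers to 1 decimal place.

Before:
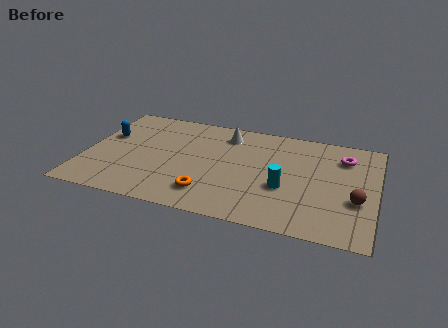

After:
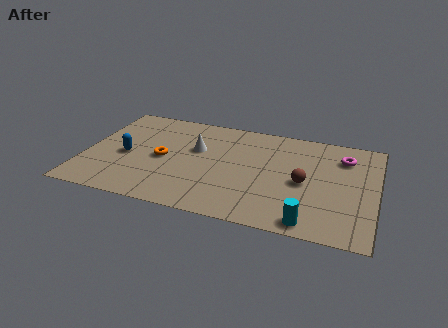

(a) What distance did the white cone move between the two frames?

1.9

The white cone was near (6.0, 6.2) before and (4.8, 4.7) after, so it travelled √(1.2² + 1.5²) ≈ 1.9 units.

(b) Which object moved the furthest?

the orange torus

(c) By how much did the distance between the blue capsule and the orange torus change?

-4.1

The distance was about 5.7 in the first image and 1.6 in the second, so they moved 4.1 units closer together.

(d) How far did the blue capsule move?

1.6

The blue capsule moved from about (0.8, 4.7) to (1.8, 3.4), a distance of √(1.0² + 1.3²) ≈ 1.6.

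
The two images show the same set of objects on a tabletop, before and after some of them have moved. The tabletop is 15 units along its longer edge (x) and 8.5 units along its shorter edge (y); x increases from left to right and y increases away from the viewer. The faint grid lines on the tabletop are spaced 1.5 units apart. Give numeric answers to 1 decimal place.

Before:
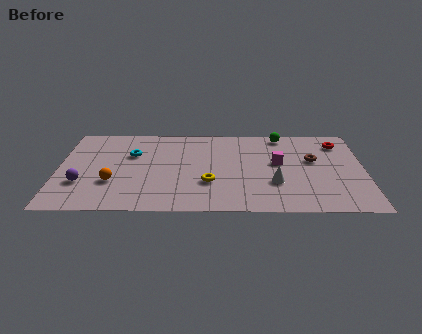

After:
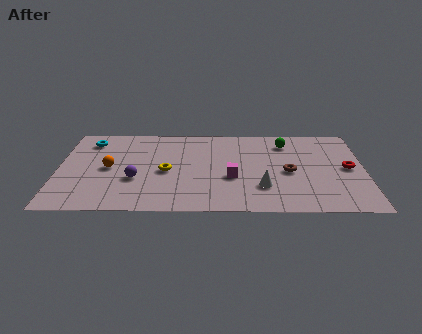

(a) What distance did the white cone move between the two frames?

0.7

The white cone moved from about (10.6, 2.8) to (10.0, 2.4), a distance of √(0.6² + 0.4²) ≈ 0.7.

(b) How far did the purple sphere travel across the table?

2.6

From (1.2, 2.7) to (3.8, 3.1), the purple sphere covered √(2.6² + 0.4²) ≈ 2.6 units.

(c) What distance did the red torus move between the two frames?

2.5

From (13.8, 6.8) to (14.2, 4.3), the red torus covered √(0.4² + 2.5²) ≈ 2.5 units.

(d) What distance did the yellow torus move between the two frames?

2.4

The yellow torus was near (7.4, 2.8) before and (5.3, 3.9) after, so it travelled √(2.1² + 1.1²) ≈ 2.4 units.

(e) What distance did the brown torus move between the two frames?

1.7

The brown torus moved from about (12.5, 5.1) to (11.3, 3.9), a distance of √(1.2² + 1.2²) ≈ 1.7.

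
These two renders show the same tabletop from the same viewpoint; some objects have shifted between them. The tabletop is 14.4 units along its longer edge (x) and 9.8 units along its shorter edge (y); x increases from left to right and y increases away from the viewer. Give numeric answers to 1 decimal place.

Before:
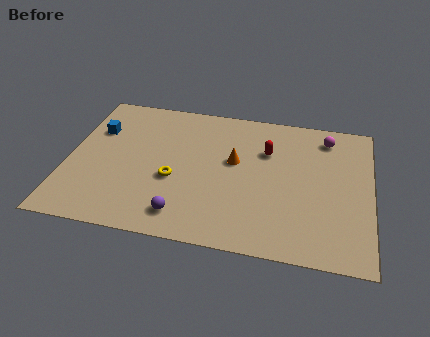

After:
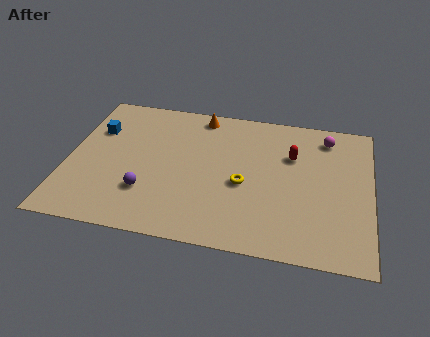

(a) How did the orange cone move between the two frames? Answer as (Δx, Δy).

(-1.8, 3.0)

From the two frames, the orange cone sits at roughly (7.9, 5.7) before and (6.1, 8.7) after.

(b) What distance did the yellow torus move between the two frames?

3.3

The yellow torus moved from about (5.1, 3.9) to (8.4, 4.2), a distance of √(3.3² + 0.3²) ≈ 3.3.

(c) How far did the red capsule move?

1.2

The red capsule was near (9.4, 6.7) before and (10.6, 6.6) after, so it travelled √(1.2² + 0.1²) ≈ 1.2 units.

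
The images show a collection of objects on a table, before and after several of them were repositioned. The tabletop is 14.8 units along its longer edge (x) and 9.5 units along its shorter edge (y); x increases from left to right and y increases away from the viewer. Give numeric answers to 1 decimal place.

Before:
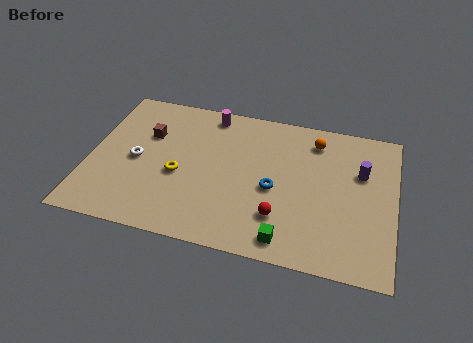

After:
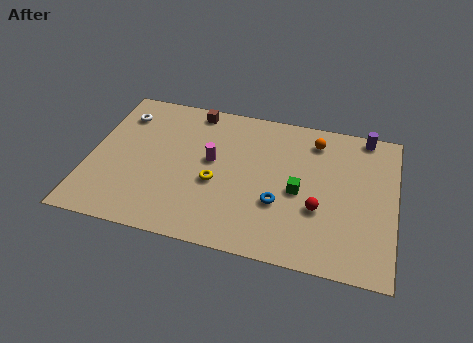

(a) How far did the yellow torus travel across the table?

1.8

The yellow torus was near (4.4, 4.0) before and (6.2, 3.9) after, so it travelled √(1.8² + 0.1²) ≈ 1.8 units.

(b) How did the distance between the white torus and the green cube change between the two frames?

+1.2

Before: roughly 8.2 units apart; after: 9.4. That's 1.2 units further apart.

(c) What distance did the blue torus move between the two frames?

0.9

The blue torus was near (9.0, 4.2) before and (9.3, 3.3) after, so it travelled √(0.3² + 0.9²) ≈ 0.9 units.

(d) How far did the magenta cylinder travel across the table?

3.1

From (5.6, 8.4) to (5.9, 5.3), the magenta cylinder covered √(0.3² + 3.1²) ≈ 3.1 units.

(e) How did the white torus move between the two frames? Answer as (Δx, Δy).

(-1.0, 2.9)

From the two frames, the white torus sits at roughly (2.3, 4.5) before and (1.3, 7.4) after.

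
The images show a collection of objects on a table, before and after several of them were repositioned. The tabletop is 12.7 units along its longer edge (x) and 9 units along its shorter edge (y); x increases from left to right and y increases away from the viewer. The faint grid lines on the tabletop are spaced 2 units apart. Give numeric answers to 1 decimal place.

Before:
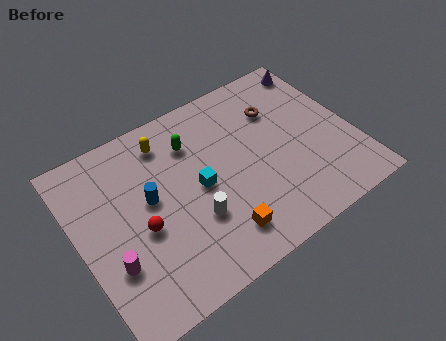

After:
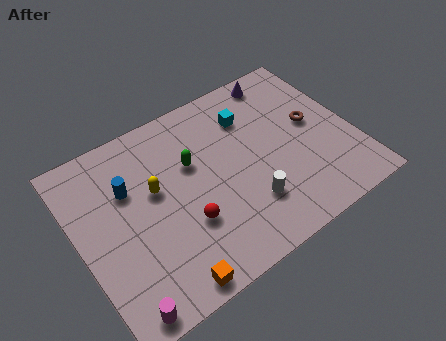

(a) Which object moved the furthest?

the cyan cube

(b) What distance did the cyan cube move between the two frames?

3.6

The cyan cube was near (5.5, 4.4) before and (8.3, 6.7) after, so it travelled √(2.8² + 2.3²) ≈ 3.6 units.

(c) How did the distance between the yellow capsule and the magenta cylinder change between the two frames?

-0.5

Before: roughly 5.6 units apart; after: 5.1. That's 0.5 units closer together.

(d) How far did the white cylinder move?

2.5

The white cylinder was near (5.0, 3.0) before and (7.4, 2.4) after, so it travelled √(2.4² + 0.6²) ≈ 2.5 units.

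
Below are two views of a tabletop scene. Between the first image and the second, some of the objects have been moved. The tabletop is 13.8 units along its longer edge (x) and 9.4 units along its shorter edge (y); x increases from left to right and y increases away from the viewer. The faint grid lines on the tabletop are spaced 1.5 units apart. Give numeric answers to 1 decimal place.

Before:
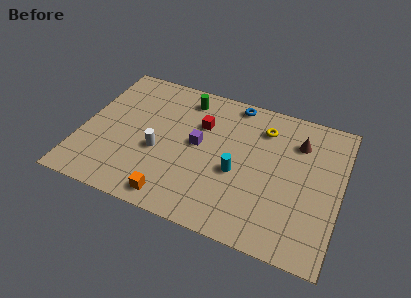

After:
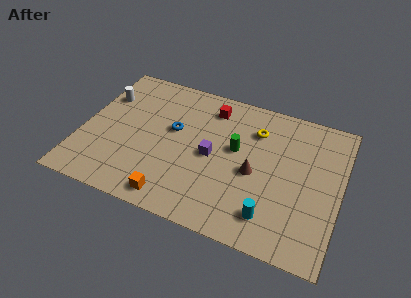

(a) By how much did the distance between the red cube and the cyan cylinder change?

+3.7

They were about 3.3 units apart before and 7.0 after — 3.7 units further apart.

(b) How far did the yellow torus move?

0.5

The yellow torus moved from about (9.5, 7.3) to (9.1, 7.0), a distance of √(0.4² + 0.3²) ≈ 0.5.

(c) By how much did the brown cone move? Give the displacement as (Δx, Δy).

(-2.1, -2.8)

From the two frames, the brown cone sits at roughly (11.4, 7.0) before and (9.3, 4.2) after.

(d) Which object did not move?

the orange cube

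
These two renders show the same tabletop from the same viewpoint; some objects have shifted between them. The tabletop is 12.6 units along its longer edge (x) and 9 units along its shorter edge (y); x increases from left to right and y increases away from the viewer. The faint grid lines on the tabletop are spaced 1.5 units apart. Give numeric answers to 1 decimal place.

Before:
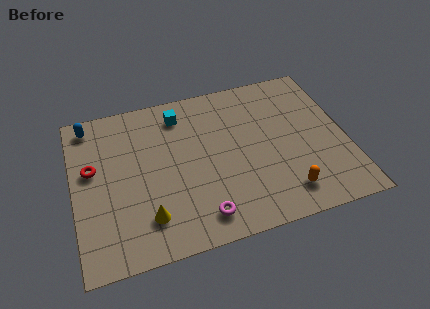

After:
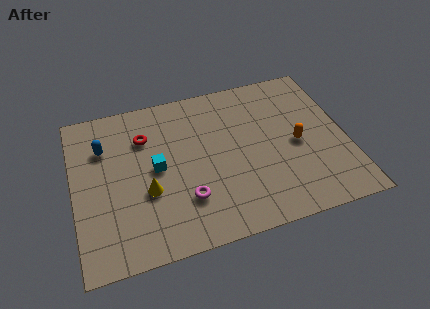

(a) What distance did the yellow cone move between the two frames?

1.4

From (3.2, 2.0) to (3.3, 3.4), the yellow cone covered √(0.1² + 1.4²) ≈ 1.4 units.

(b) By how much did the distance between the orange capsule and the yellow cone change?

+0.7

They were about 6.3 units apart before and 7.0 after — 0.7 units further apart.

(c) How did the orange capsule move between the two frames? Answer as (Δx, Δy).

(0.8, 2.6)

The orange capsule started near (9.5, 1.6) and ended near (10.3, 4.2).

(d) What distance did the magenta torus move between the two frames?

1.3

The magenta torus moved from about (5.6, 1.4) to (5.0, 2.5), a distance of √(0.6² + 1.1²) ≈ 1.3.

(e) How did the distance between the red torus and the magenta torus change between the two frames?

-1.8

They were about 6.1 units apart before and 4.3 after — 1.8 units closer together.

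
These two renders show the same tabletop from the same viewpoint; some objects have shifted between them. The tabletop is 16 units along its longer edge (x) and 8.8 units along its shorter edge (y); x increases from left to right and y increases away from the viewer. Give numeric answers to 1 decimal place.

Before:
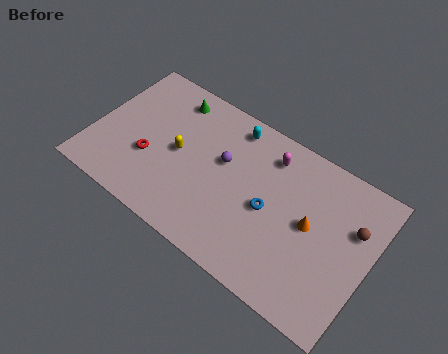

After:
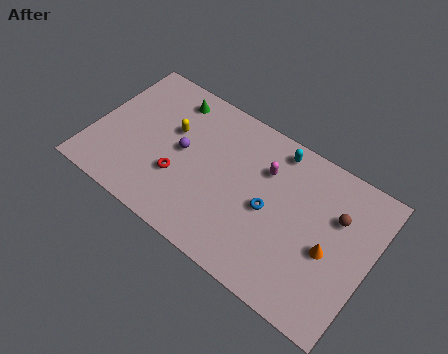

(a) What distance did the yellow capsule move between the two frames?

1.3

The yellow capsule was near (4.9, 4.4) before and (4.3, 5.5) after, so it travelled √(0.6² + 1.1²) ≈ 1.3 units.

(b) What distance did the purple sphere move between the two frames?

2.4

The purple sphere was near (7.4, 5.3) before and (5.1, 4.6) after, so it travelled √(2.3² + 0.7²) ≈ 2.4 units.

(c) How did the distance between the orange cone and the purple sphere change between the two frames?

+3.5

They were about 5.2 units apart before and 8.7 after — 3.5 units further apart.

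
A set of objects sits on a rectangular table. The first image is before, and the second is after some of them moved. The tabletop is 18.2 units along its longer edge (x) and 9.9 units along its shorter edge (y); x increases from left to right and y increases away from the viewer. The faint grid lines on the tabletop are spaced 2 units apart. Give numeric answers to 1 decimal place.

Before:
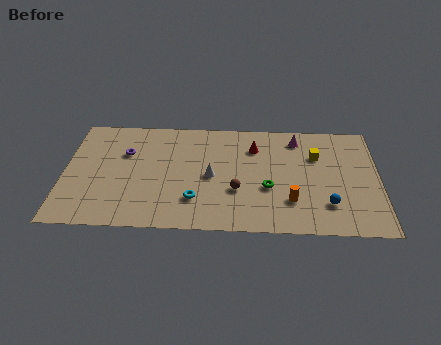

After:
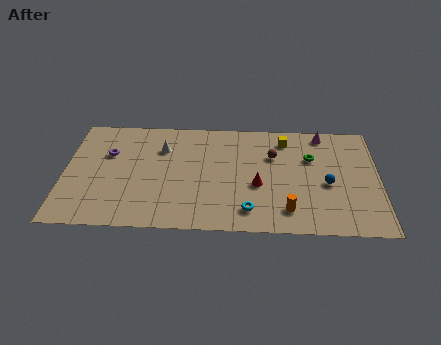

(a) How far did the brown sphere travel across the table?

3.8

The brown sphere moved from about (10.0, 3.5) to (12.1, 6.7), a distance of √(2.1² + 3.2²) ≈ 3.8.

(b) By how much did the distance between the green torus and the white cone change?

+5.3

They were about 3.4 units apart before and 8.7 after — 5.3 units further apart.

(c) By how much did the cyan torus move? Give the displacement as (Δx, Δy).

(3.1, -0.8)

The cyan torus was at about (7.6, 2.6) and moved to about (10.7, 1.8).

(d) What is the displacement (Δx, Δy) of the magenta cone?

(1.5, 0.5)

From the two frames, the magenta cone sits at roughly (13.5, 8.3) before and (15.0, 8.8) after.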